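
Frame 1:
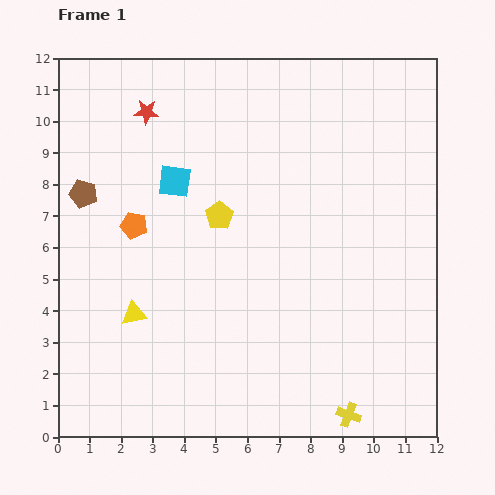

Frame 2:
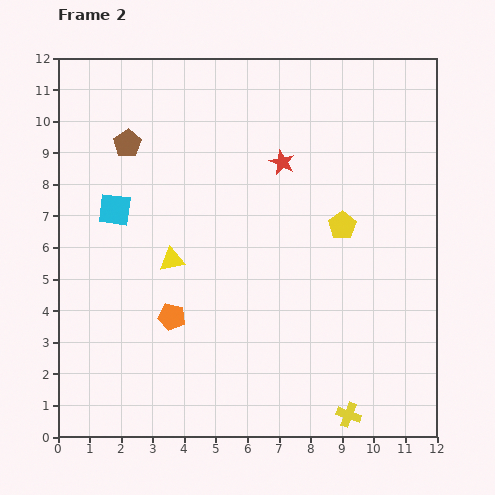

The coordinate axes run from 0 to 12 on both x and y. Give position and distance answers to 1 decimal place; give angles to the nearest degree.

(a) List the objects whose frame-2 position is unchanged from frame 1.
the yellow cross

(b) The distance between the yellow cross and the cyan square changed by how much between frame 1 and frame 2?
+0.6

Distance in frame 1: 9.2. Distance in frame 2: 9.8.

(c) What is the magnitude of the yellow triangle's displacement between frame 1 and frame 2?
2.1

The yellow triangle moved from (2.4, 3.9) to (3.6, 5.6), a distance of √(1.2² + 1.7²) ≈ 2.1.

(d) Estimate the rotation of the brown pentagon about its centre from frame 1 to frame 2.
25° clockwise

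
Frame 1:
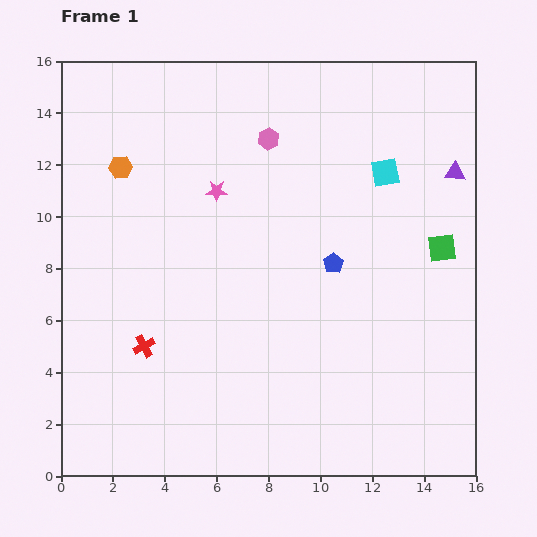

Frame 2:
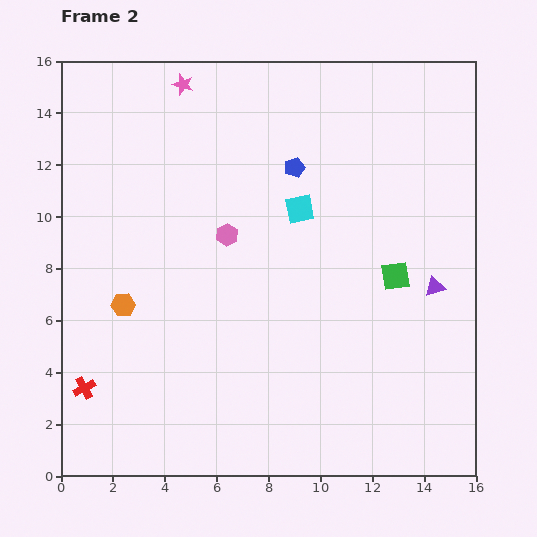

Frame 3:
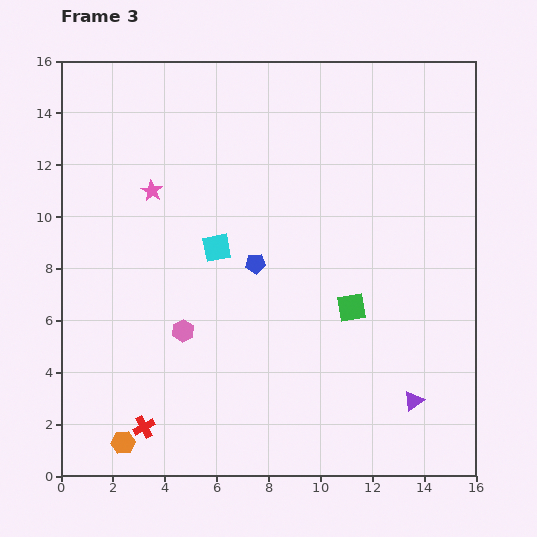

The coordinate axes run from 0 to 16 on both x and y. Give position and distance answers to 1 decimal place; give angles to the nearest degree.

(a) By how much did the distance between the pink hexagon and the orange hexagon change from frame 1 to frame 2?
-1.0

Distance in frame 1: 5.8. Distance in frame 2: 4.8.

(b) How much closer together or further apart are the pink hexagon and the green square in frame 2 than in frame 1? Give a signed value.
-1.2

Distance in frame 1: 7.9. Distance in frame 2: 6.7.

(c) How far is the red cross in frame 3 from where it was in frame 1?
3.1

The red cross moved from (3.2, 5.0) to (3.2, 1.9), a distance of √(0.0² + 3.1²) ≈ 3.1.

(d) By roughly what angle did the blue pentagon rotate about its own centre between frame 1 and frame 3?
30° clockwise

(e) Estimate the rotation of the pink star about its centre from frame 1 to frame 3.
30° clockwise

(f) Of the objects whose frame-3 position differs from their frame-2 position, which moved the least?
the green square

(moved 2.1)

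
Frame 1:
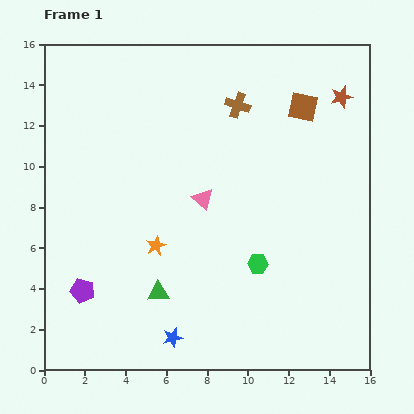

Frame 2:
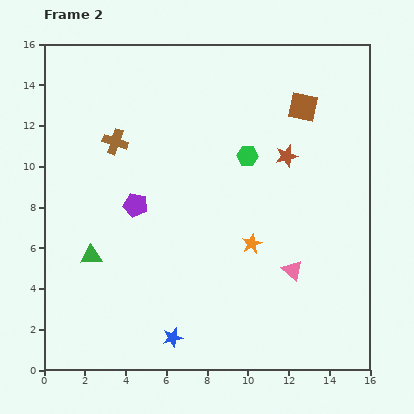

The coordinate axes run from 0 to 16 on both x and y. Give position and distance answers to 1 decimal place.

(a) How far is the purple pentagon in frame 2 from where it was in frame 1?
4.9

The purple pentagon moved from (1.9, 3.9) to (4.5, 8.1), a distance of √(2.6² + 4.2²) ≈ 4.9.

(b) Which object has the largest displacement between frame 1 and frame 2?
the brown cross

(moved 6.3; next 5.6)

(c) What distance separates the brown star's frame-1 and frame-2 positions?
4.0

The brown star moved from (14.6, 13.4) to (11.9, 10.5), a distance of √(2.7² + 2.9²) ≈ 4.0.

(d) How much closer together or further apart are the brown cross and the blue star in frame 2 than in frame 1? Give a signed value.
-1.8

Distance in frame 1: 11.8. Distance in frame 2: 10.0.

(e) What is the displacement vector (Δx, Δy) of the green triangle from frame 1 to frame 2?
(-3.3, 1.8)

The green triangle was at (5.6, 3.8) in frame 1 and (2.3, 5.6) in frame 2.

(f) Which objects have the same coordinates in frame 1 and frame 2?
the brown square, the blue star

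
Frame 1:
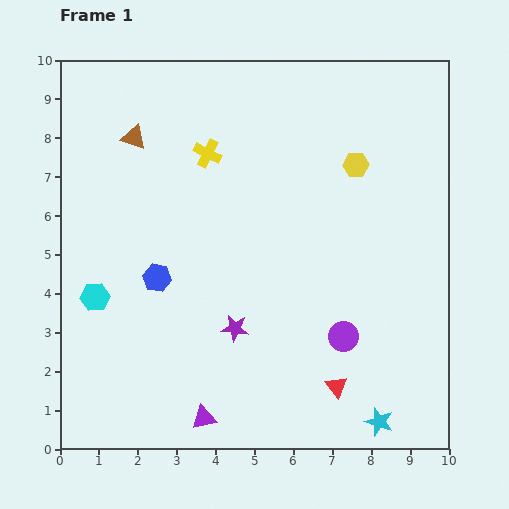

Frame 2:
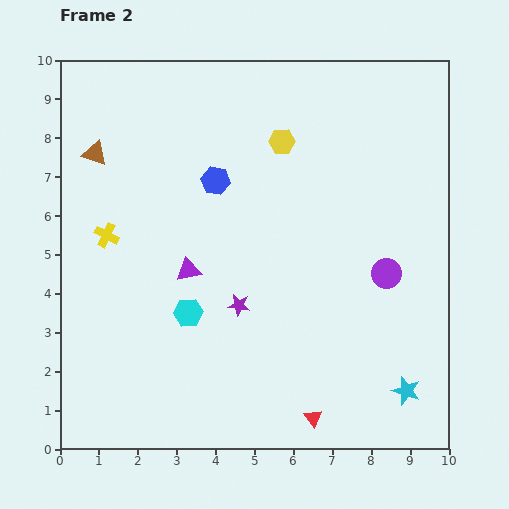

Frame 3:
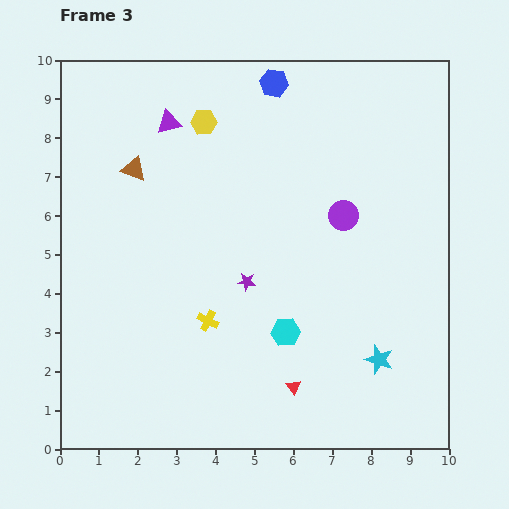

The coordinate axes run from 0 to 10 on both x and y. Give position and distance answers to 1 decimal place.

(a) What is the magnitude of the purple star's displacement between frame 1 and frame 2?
0.6

The purple star moved from (4.5, 3.1) to (4.6, 3.7), a distance of √(0.1² + 0.6²) ≈ 0.6.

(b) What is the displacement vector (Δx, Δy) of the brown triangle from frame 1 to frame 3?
(0.0, -0.8)

The brown triangle was at (1.9, 8.0) in frame 1 and (1.9, 7.2) in frame 3.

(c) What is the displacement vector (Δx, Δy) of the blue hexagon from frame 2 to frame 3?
(1.5, 2.5)

The blue hexagon was at (4.0, 6.9) in frame 2 and (5.5, 9.4) in frame 3.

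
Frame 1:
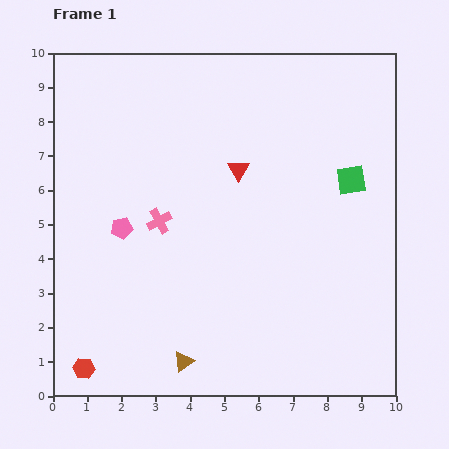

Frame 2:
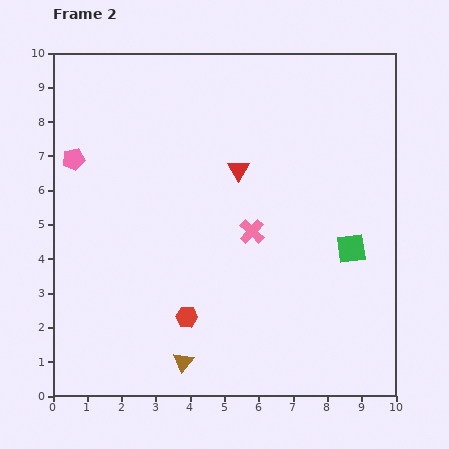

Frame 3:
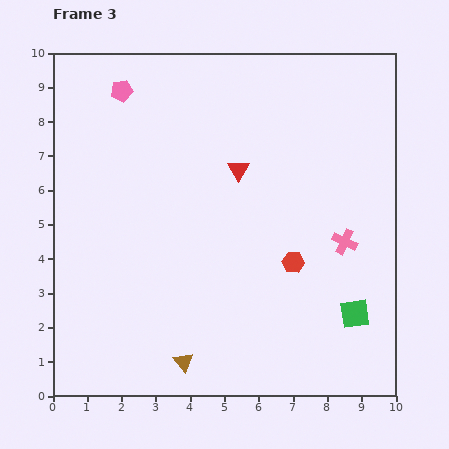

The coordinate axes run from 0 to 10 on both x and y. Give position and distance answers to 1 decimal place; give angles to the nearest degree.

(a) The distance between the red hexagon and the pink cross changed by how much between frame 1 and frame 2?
-1.7

Distance in frame 1: 4.8. Distance in frame 2: 3.1.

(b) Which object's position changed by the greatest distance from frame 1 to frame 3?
the red hexagon

(moved 6.8; next 5.4)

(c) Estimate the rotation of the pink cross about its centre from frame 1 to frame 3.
37° counter-clockwise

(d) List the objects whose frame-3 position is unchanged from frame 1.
the red triangle, the brown triangle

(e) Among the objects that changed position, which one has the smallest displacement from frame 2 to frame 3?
the green square

(moved 1.9)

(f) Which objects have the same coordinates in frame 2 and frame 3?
the red triangle, the brown triangle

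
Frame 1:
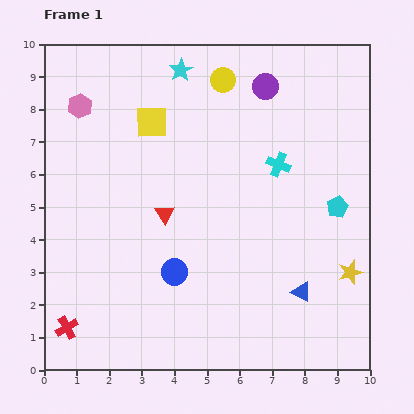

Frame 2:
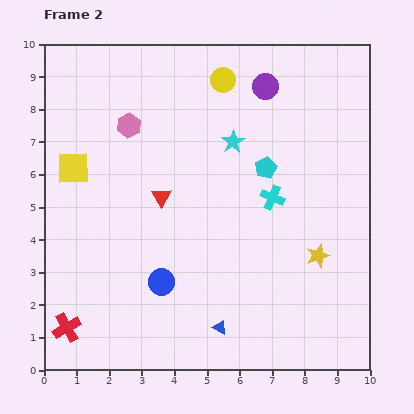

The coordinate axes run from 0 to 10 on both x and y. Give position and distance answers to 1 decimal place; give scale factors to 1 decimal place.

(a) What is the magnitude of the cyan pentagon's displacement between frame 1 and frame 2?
2.5

The cyan pentagon moved from (9.0, 5.0) to (6.8, 6.2), a distance of √(2.2² + 1.2²) ≈ 2.5.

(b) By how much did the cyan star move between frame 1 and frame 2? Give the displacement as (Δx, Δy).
(1.6, -2.2)

The cyan star was at (4.2, 9.2) in frame 1 and (5.8, 7.0) in frame 2.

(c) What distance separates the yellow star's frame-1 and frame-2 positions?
1.1

The yellow star moved from (9.4, 3.0) to (8.4, 3.5), a distance of √(1.0² + 0.5²) ≈ 1.1.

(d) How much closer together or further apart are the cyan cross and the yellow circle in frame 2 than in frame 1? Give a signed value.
+0.8

Distance in frame 1: 3.1. Distance in frame 2: 3.9.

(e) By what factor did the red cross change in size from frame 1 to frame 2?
1.3×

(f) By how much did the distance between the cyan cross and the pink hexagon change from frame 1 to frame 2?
-1.5

Distance in frame 1: 6.4. Distance in frame 2: 4.9.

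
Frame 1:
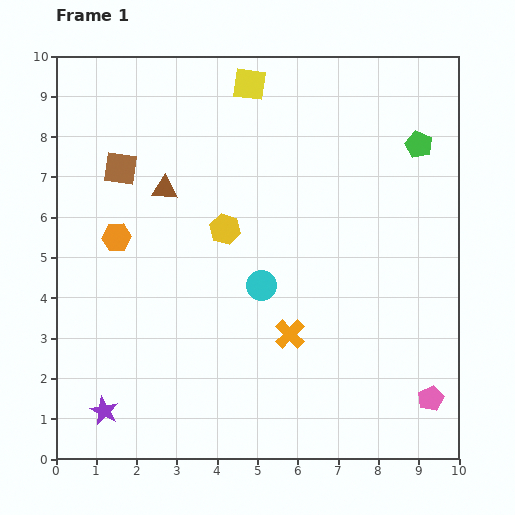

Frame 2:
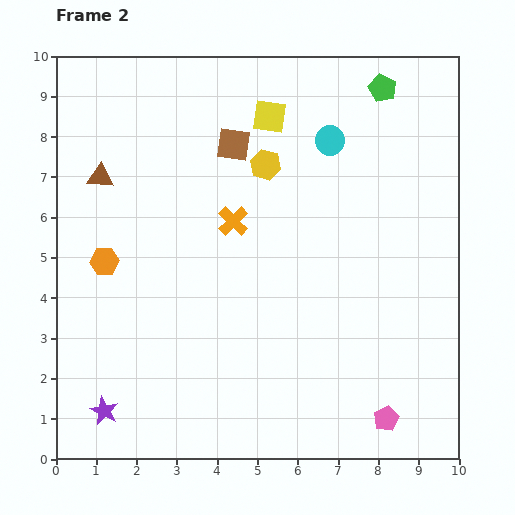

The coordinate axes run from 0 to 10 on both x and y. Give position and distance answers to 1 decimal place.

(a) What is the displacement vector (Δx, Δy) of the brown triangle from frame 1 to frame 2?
(-1.6, 0.3)

The brown triangle was at (2.7, 6.7) in frame 1 and (1.1, 7.0) in frame 2.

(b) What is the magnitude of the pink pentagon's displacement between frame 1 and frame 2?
1.2

The pink pentagon moved from (9.3, 1.5) to (8.2, 1.0), a distance of √(1.1² + 0.5²) ≈ 1.2.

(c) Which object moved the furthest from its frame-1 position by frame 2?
the cyan circle

(moved 4.0; next 3.1)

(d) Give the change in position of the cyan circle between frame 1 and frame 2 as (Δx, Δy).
(1.7, 3.6)

The cyan circle was at (5.1, 4.3) in frame 1 and (6.8, 7.9) in frame 2.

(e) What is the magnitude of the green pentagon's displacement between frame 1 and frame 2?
1.7

The green pentagon moved from (9.0, 7.8) to (8.1, 9.2), a distance of √(0.9² + 1.4²) ≈ 1.7.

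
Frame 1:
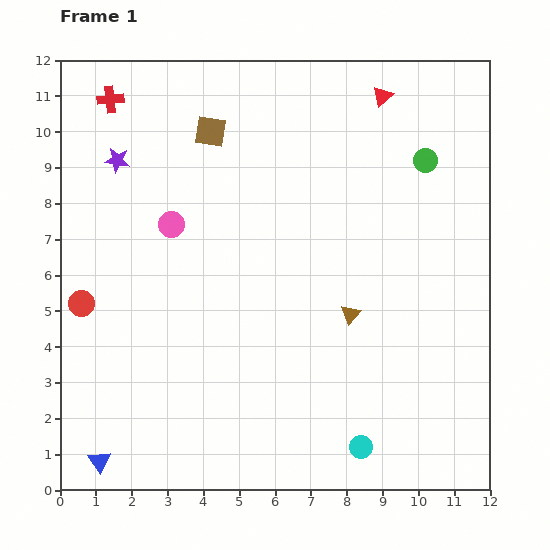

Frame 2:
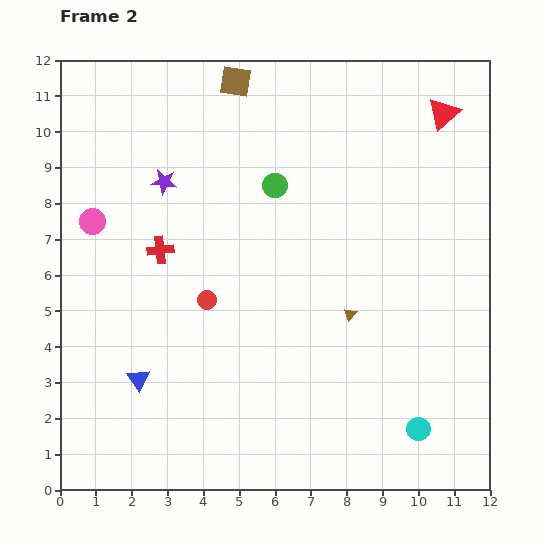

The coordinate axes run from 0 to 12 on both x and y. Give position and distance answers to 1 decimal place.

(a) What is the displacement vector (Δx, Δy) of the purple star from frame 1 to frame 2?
(1.3, -0.6)

The purple star was at (1.6, 9.2) in frame 1 and (2.9, 8.6) in frame 2.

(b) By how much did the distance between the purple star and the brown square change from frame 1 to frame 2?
+0.7

Distance in frame 1: 2.7. Distance in frame 2: 3.4.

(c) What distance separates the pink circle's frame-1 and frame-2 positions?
2.2

The pink circle moved from (3.1, 7.4) to (0.9, 7.5), a distance of √(2.2² + 0.1²) ≈ 2.2.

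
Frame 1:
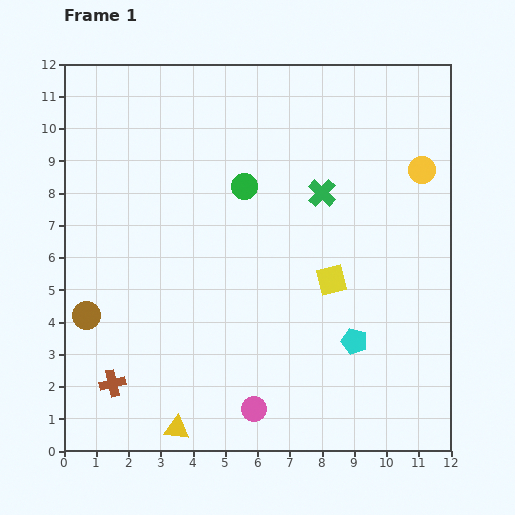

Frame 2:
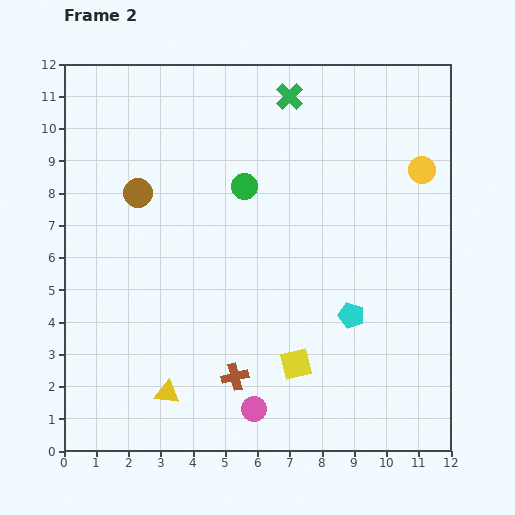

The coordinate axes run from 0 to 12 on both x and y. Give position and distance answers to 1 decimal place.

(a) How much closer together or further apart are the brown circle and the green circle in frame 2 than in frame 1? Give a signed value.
-3.0

Distance in frame 1: 6.3. Distance in frame 2: 3.3.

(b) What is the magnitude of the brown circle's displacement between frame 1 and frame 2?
4.1

The brown circle moved from (0.7, 4.2) to (2.3, 8.0), a distance of √(1.6² + 3.8²) ≈ 4.1.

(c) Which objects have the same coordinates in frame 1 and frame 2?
the green circle, the yellow circle, the pink circle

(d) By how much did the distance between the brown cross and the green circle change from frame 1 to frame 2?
-1.4

Distance in frame 1: 7.3. Distance in frame 2: 5.9.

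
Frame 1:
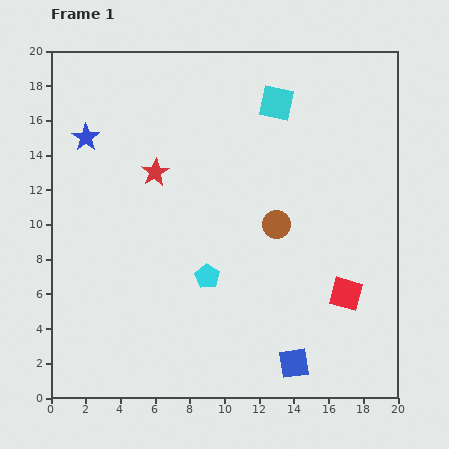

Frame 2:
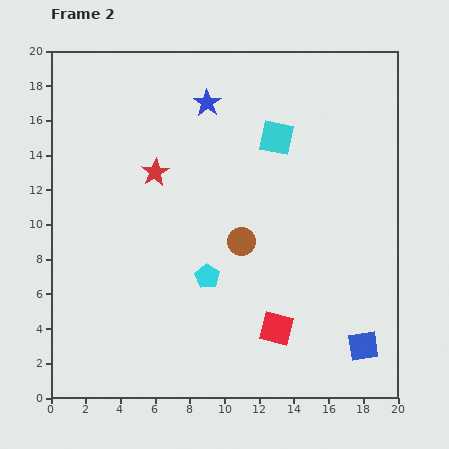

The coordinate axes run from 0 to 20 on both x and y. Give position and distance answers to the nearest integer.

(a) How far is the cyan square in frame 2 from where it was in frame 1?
2

The cyan square moved from (13, 17) to (13, 15), a distance of √(0² + 2²) ≈ 2.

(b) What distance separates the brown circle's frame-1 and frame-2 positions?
2

The brown circle moved from (13, 10) to (11, 9), a distance of √(2² + 1²) ≈ 2.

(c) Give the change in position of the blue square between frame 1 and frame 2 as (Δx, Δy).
(4, 1)

The blue square was at (14, 2) in frame 1 and (18, 3) in frame 2.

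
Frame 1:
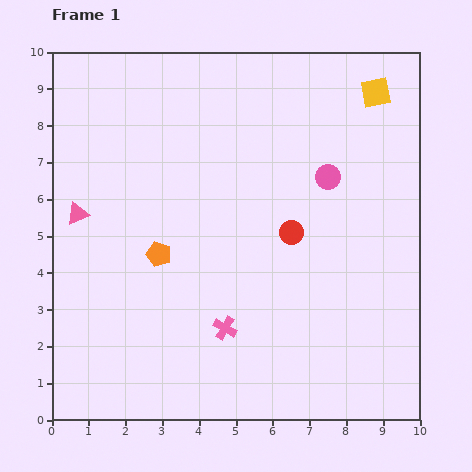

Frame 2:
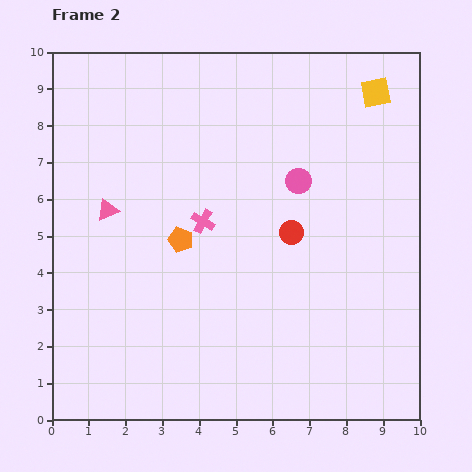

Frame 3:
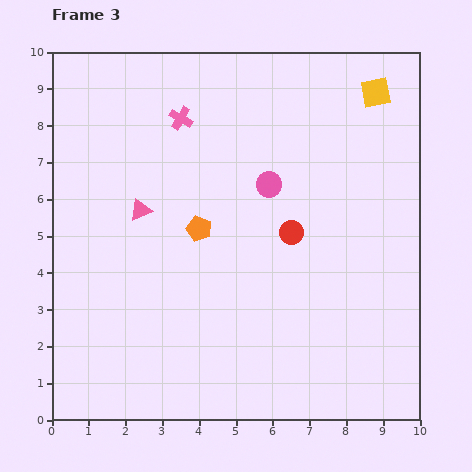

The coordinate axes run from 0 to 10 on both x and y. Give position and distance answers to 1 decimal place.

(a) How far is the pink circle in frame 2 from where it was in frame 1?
0.8

The pink circle moved from (7.5, 6.6) to (6.7, 6.5), a distance of √(0.8² + 0.1²) ≈ 0.8.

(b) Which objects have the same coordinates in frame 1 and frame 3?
the red circle, the yellow square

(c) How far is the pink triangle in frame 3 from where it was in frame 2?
0.9

The pink triangle moved from (1.5, 5.7) to (2.4, 5.7), a distance of √(0.9² + 0.0²) ≈ 0.9.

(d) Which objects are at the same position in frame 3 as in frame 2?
the red circle, the yellow square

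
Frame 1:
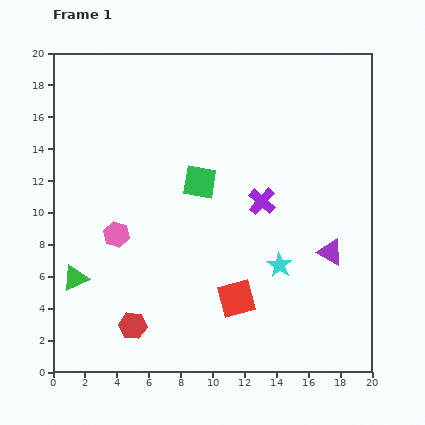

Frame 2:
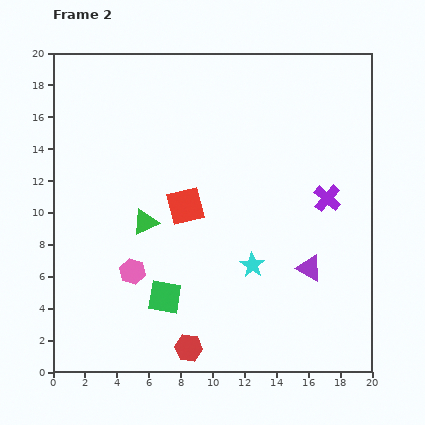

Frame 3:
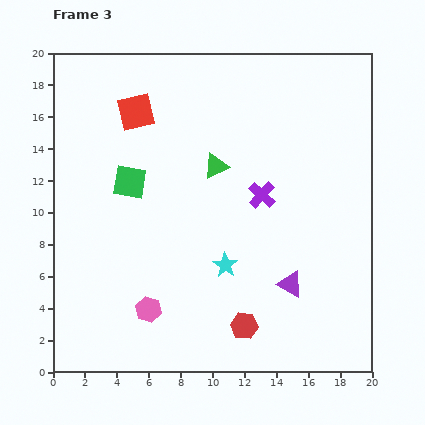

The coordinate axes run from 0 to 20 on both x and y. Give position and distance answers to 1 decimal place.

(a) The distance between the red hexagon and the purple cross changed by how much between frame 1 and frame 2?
+1.6

Distance in frame 1: 11.2. Distance in frame 2: 12.8.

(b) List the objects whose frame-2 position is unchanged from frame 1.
none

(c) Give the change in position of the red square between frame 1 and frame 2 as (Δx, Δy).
(-3.2, 5.8)

The red square was at (11.5, 4.6) in frame 1 and (8.3, 10.4) in frame 2.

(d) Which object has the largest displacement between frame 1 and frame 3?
the red square

(moved 13.3; next 11.2)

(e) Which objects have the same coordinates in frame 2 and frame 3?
none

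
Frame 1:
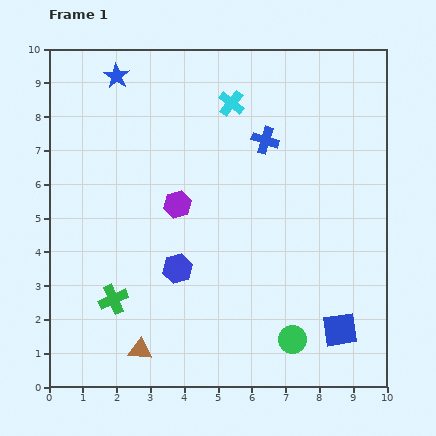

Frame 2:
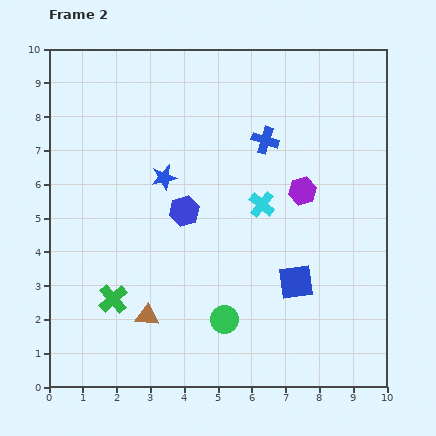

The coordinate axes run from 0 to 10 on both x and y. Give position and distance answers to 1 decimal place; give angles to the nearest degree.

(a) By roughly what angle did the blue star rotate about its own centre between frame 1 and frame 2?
27° clockwise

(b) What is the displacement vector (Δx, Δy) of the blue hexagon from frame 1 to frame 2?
(0.2, 1.7)

The blue hexagon was at (3.8, 3.5) in frame 1 and (4.0, 5.2) in frame 2.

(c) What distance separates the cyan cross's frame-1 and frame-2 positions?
3.1

The cyan cross moved from (5.4, 8.4) to (6.3, 5.4), a distance of √(0.9² + 3.0²) ≈ 3.1.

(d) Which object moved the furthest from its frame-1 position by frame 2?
the purple hexagon

(moved 3.7; next 3.3)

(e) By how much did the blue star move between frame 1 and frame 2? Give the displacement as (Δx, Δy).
(1.4, -3.0)

The blue star was at (2.0, 9.2) in frame 1 and (3.4, 6.2) in frame 2.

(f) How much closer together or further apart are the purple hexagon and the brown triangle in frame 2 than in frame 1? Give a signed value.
+1.5

Distance in frame 1: 4.4. Distance in frame 2: 5.9.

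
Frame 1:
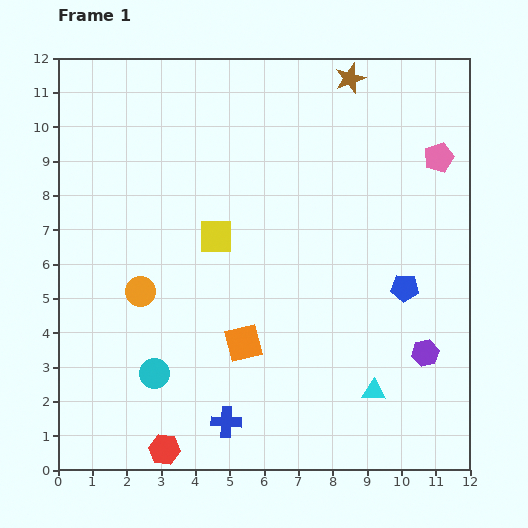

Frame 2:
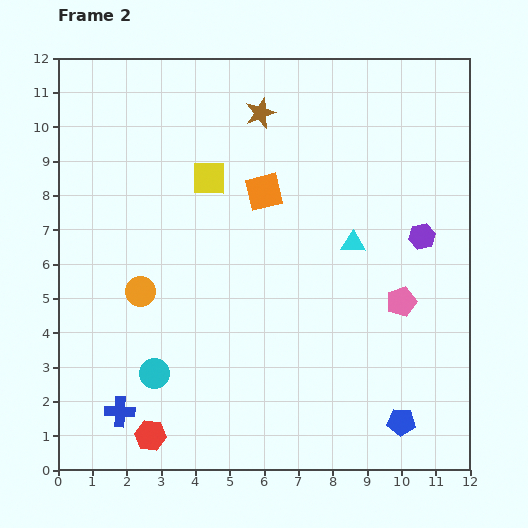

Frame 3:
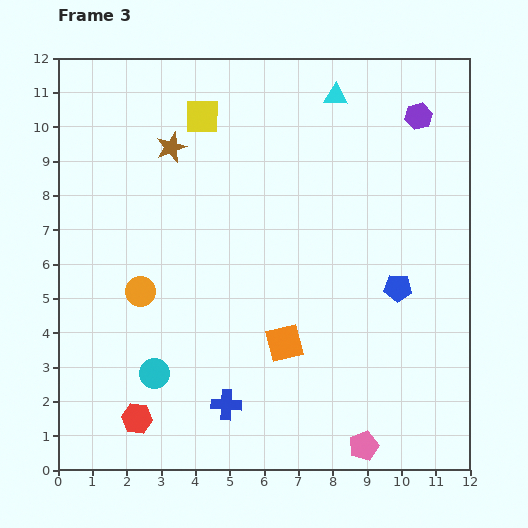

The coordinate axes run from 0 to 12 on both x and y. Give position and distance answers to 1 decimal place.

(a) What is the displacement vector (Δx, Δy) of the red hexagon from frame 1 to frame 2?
(-0.4, 0.4)

The red hexagon was at (3.1, 0.6) in frame 1 and (2.7, 1.0) in frame 2.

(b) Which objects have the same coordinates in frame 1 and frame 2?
the cyan circle, the orange circle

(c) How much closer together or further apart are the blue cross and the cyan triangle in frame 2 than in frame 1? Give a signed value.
+4.0

Distance in frame 1: 4.4. Distance in frame 2: 8.4.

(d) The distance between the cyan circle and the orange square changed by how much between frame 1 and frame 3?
+1.1

Distance in frame 1: 2.8. Distance in frame 3: 3.9.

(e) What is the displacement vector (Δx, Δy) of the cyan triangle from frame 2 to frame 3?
(-0.5, 4.3)

The cyan triangle was at (8.6, 6.6) in frame 2 and (8.1, 10.9) in frame 3.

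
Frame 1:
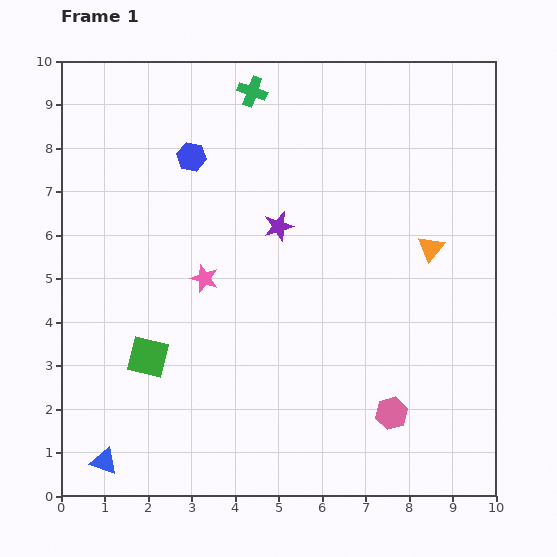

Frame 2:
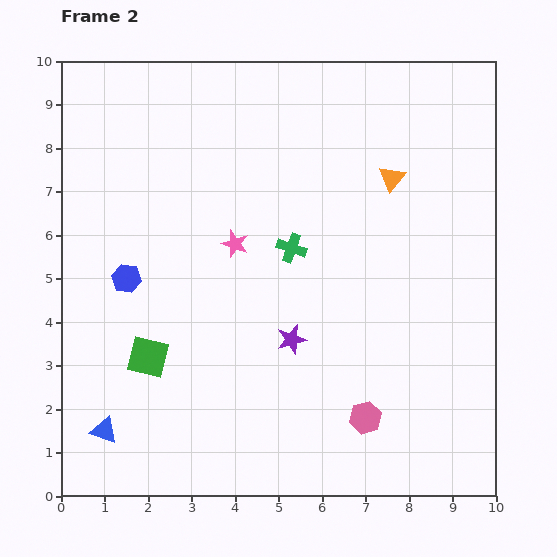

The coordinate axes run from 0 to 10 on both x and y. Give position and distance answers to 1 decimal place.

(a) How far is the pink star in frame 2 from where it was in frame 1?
1.1

The pink star moved from (3.3, 5.0) to (4.0, 5.8), a distance of √(0.7² + 0.8²) ≈ 1.1.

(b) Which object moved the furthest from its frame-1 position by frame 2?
the green cross

(moved 3.7; next 3.2)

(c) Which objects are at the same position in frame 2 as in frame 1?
the green square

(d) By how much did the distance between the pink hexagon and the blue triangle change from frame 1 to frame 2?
-0.7

Distance in frame 1: 6.7. Distance in frame 2: 6.0.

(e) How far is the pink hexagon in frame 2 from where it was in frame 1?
0.6

The pink hexagon moved from (7.6, 1.9) to (7.0, 1.8), a distance of √(0.6² + 0.1²) ≈ 0.6.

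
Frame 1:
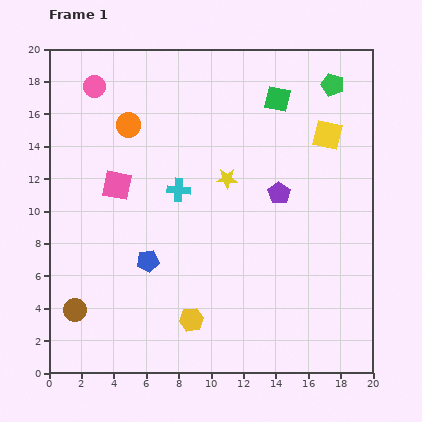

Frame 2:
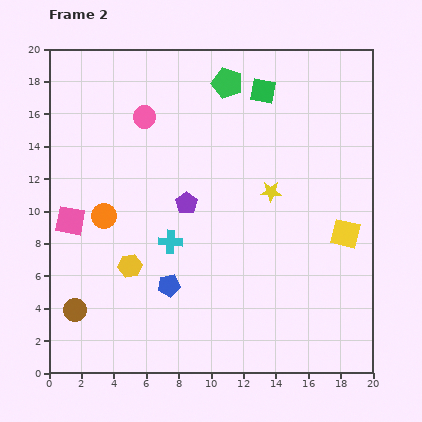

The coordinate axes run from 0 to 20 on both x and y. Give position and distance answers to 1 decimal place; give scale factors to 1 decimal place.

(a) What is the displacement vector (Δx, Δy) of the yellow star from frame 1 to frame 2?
(2.7, -0.8)

The yellow star was at (11.0, 12.0) in frame 1 and (13.7, 11.2) in frame 2.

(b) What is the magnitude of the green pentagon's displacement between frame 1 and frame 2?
6.5

The green pentagon moved from (17.5, 17.8) to (11.0, 17.9), a distance of √(6.5² + 0.1²) ≈ 6.5.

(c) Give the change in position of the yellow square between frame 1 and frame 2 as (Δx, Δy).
(1.1, -6.1)

The yellow square was at (17.2, 14.7) in frame 1 and (18.3, 8.6) in frame 2.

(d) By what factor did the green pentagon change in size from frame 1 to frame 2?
1.3×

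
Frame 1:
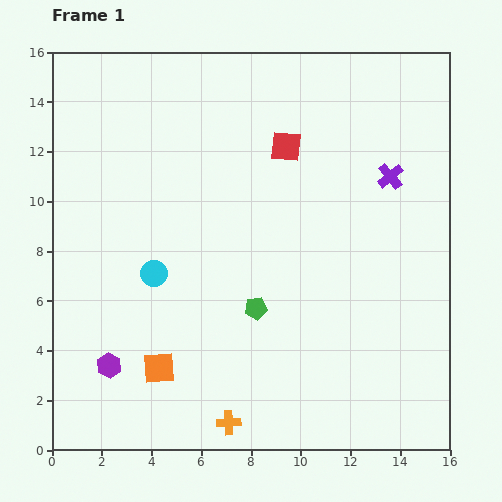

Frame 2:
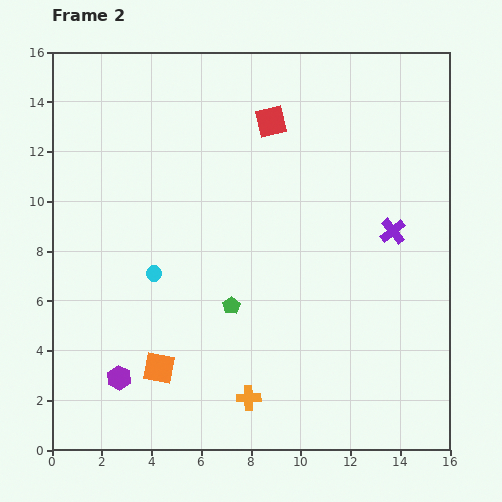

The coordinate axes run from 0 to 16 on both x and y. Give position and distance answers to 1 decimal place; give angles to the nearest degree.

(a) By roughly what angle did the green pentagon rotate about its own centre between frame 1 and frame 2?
24° counter-clockwise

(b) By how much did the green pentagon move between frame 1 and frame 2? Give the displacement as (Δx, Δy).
(-1.0, 0.1)

The green pentagon was at (8.2, 5.7) in frame 1 and (7.2, 5.8) in frame 2.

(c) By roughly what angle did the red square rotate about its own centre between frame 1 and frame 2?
19° counter-clockwise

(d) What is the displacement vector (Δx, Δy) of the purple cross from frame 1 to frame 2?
(0.1, -2.2)

The purple cross was at (13.6, 11.0) in frame 1 and (13.7, 8.8) in frame 2.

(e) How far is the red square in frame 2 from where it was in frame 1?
1.2

The red square moved from (9.4, 12.2) to (8.8, 13.2), a distance of √(0.6² + 1.0²) ≈ 1.2.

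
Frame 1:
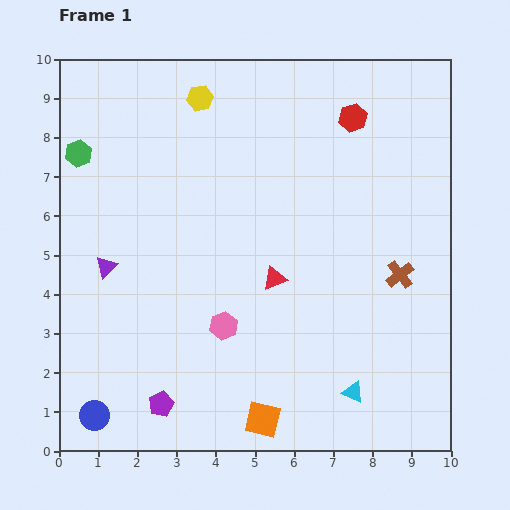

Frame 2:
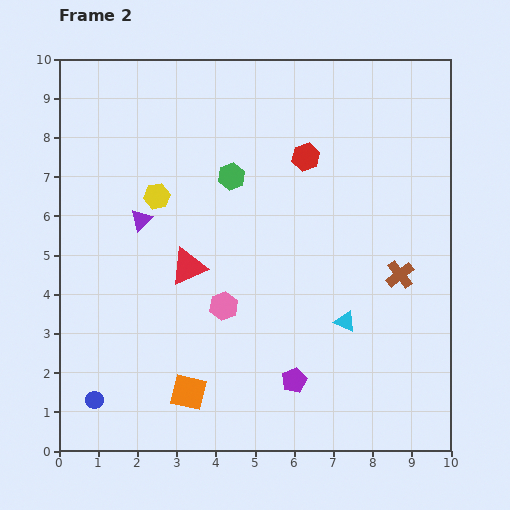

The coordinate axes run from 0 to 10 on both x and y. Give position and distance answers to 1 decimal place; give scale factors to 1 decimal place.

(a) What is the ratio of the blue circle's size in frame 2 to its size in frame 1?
0.6×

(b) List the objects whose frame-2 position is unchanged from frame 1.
the brown cross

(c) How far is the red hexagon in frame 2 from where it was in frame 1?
1.6

The red hexagon moved from (7.5, 8.5) to (6.3, 7.5), a distance of √(1.2² + 1.0²) ≈ 1.6.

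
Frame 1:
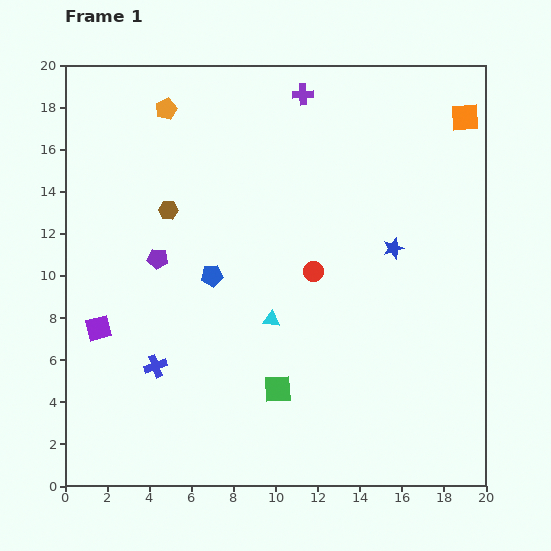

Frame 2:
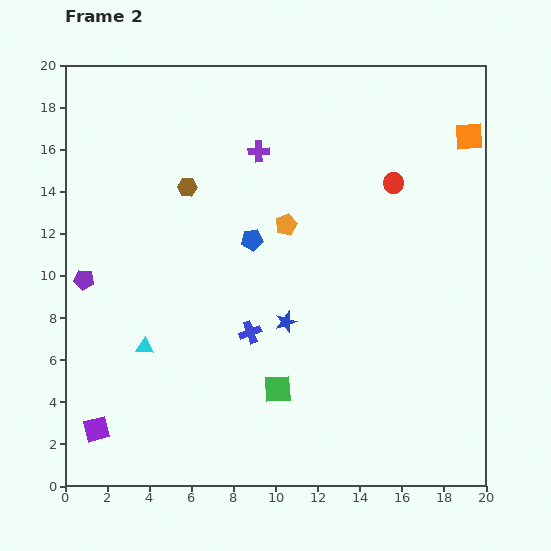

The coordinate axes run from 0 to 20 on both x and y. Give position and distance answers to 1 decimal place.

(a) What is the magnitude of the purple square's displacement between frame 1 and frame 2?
4.8

The purple square moved from (1.6, 7.5) to (1.5, 2.7), a distance of √(0.1² + 4.8²) ≈ 4.8.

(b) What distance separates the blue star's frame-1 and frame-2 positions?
6.2

The blue star moved from (15.6, 11.3) to (10.5, 7.8), a distance of √(5.1² + 3.5²) ≈ 6.2.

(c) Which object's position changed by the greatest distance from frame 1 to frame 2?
the orange pentagon

(moved 7.9; next 6.2)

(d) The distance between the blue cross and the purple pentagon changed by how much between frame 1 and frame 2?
+3.2

Distance in frame 1: 5.1. Distance in frame 2: 8.3.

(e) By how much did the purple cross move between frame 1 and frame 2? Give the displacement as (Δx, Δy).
(-2.1, -2.7)

The purple cross was at (11.3, 18.6) in frame 1 and (9.2, 15.9) in frame 2.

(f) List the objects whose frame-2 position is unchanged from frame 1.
the green square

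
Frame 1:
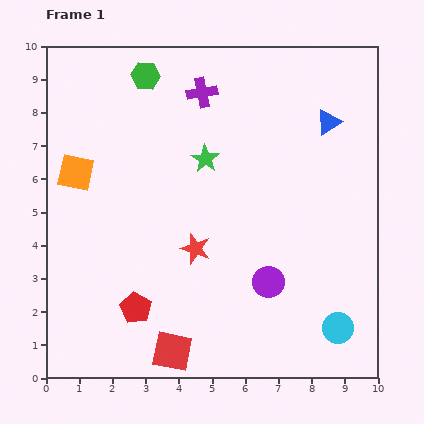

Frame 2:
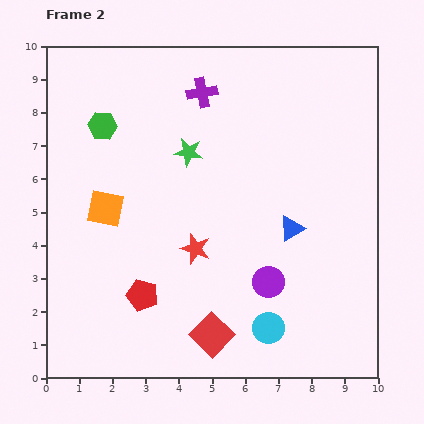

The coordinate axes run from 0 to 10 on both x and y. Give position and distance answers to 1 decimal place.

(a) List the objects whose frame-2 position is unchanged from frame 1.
the purple cross, the red star, the purple circle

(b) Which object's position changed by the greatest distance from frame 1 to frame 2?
the blue triangle

(moved 3.4; next 2.1)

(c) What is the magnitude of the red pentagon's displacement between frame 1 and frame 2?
0.4

The red pentagon moved from (2.7, 2.1) to (2.9, 2.5), a distance of √(0.2² + 0.4²) ≈ 0.4.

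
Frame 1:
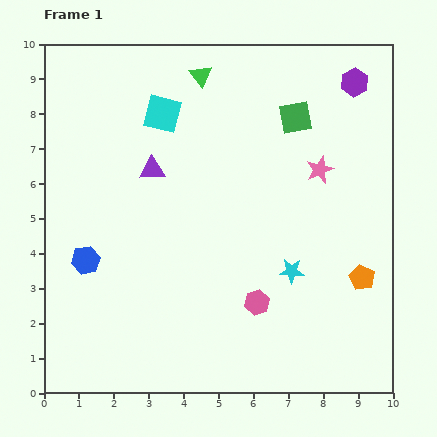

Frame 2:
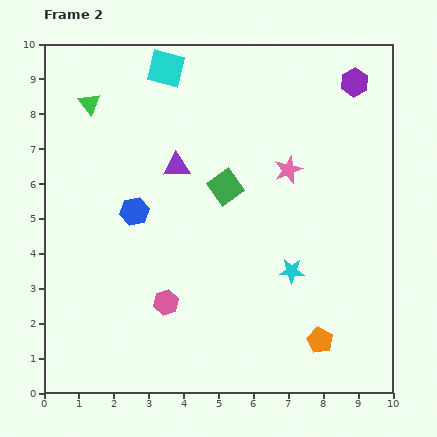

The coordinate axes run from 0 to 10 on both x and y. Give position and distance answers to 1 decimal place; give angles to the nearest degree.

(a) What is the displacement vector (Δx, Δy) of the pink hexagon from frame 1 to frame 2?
(-2.6, 0.0)

The pink hexagon was at (6.1, 2.6) in frame 1 and (3.5, 2.6) in frame 2.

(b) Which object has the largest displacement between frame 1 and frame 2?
the green triangle

(moved 3.3; next 2.8)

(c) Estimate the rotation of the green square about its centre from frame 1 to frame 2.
26° counter-clockwise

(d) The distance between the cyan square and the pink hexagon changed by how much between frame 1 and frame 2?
+0.7

Distance in frame 1: 6.0. Distance in frame 2: 6.7.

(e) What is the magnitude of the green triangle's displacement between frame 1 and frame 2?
3.3

The green triangle moved from (4.5, 9.1) to (1.3, 8.3), a distance of √(3.2² + 0.8²) ≈ 3.3.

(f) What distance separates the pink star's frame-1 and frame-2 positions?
0.9

The pink star moved from (7.9, 6.4) to (7.0, 6.4), a distance of √(0.9² + 0.0²) ≈ 0.9.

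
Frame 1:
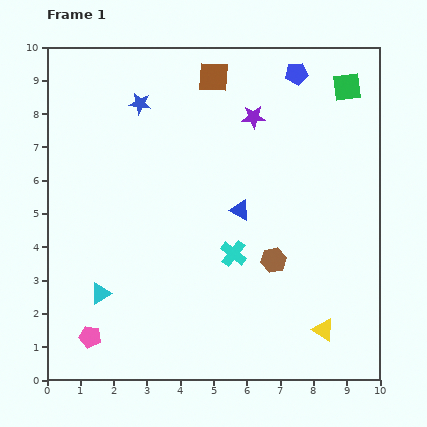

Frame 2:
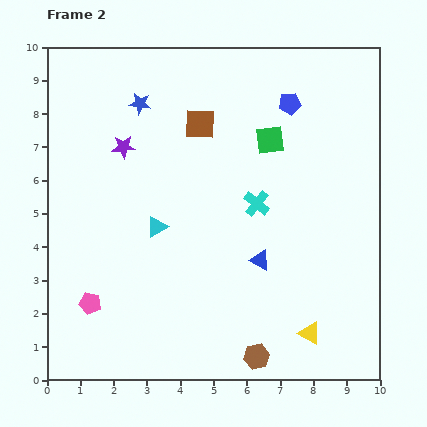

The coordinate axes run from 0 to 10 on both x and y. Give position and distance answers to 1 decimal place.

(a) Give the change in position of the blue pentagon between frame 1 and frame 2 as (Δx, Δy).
(-0.2, -0.9)

The blue pentagon was at (7.5, 9.2) in frame 1 and (7.3, 8.3) in frame 2.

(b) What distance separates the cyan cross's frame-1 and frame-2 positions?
1.7

The cyan cross moved from (5.6, 3.8) to (6.3, 5.3), a distance of √(0.7² + 1.5²) ≈ 1.7.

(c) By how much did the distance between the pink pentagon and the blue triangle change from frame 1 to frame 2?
-0.6

Distance in frame 1: 5.9. Distance in frame 2: 5.3.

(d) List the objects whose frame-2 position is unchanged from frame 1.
the blue star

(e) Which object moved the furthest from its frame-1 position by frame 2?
the purple star

(moved 4.0; next 2.9)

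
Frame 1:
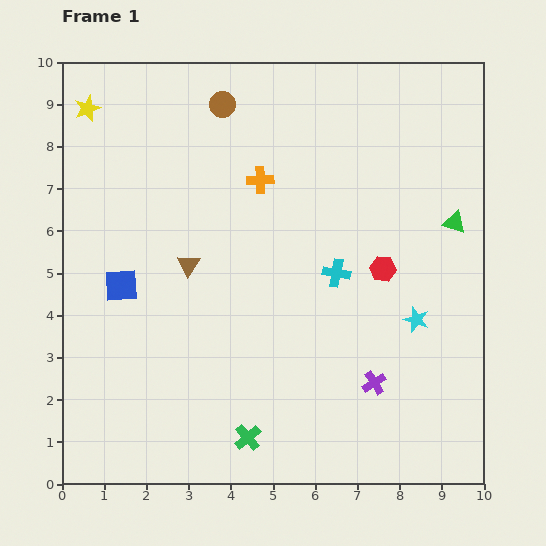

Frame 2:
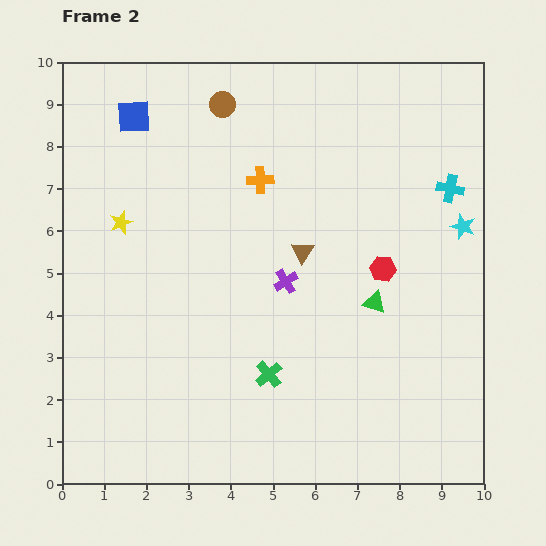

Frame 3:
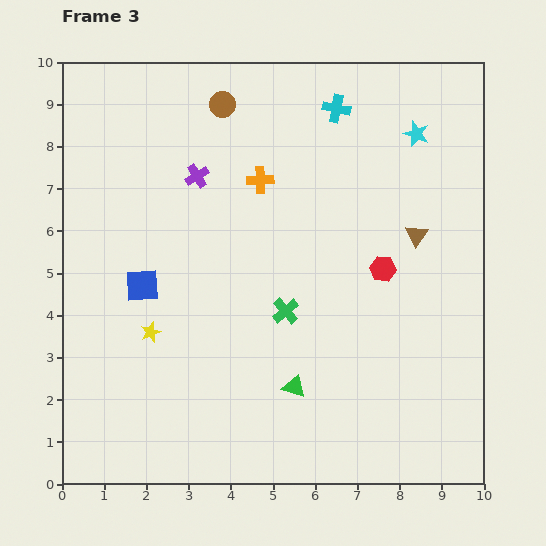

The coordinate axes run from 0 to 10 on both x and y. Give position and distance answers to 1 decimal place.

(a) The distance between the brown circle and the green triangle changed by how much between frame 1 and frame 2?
-0.3

Distance in frame 1: 6.2. Distance in frame 2: 5.9.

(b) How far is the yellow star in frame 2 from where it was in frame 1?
2.8

The yellow star moved from (0.6, 8.9) to (1.4, 6.2), a distance of √(0.8² + 2.7²) ≈ 2.8.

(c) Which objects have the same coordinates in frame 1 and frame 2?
the brown circle, the orange cross, the red hexagon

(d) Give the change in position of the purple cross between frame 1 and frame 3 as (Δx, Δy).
(-4.2, 4.9)

The purple cross was at (7.4, 2.4) in frame 1 and (3.2, 7.3) in frame 3.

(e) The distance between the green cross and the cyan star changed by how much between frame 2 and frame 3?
-0.6

Distance in frame 2: 5.8. Distance in frame 3: 5.2.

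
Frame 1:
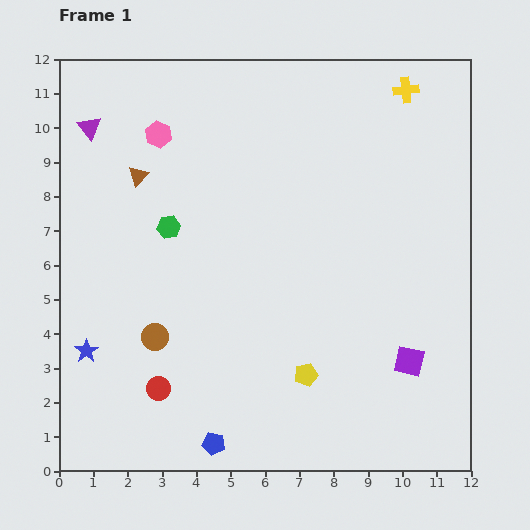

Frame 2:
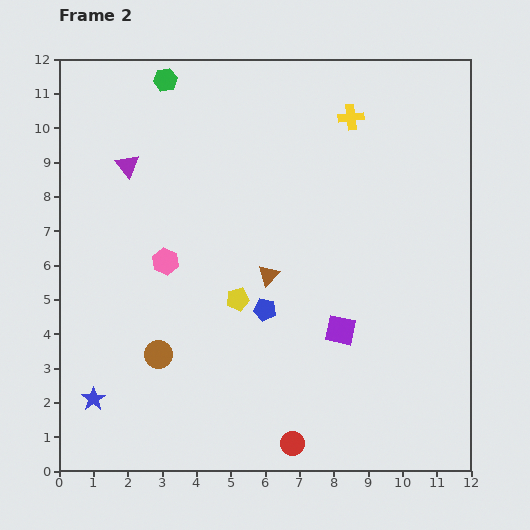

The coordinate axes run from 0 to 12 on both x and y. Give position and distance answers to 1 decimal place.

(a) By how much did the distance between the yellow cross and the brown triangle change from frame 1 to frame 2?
-3.0

Distance in frame 1: 8.2. Distance in frame 2: 5.2.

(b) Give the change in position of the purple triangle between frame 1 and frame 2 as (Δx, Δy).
(1.1, -1.1)

The purple triangle was at (0.9, 10.0) in frame 1 and (2.0, 8.9) in frame 2.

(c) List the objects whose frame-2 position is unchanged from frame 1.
none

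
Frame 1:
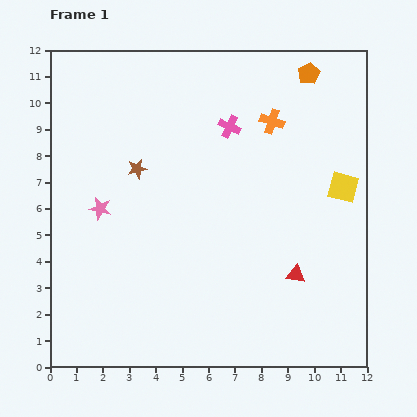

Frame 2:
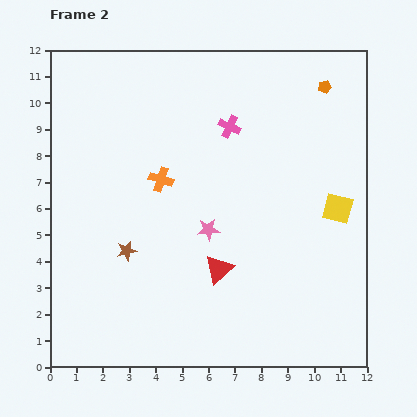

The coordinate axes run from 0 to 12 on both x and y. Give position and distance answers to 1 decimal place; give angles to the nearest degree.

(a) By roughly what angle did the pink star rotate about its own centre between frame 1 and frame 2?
20° counter-clockwise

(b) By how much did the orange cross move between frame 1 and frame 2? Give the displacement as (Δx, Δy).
(-4.2, -2.2)

The orange cross was at (8.4, 9.3) in frame 1 and (4.2, 7.1) in frame 2.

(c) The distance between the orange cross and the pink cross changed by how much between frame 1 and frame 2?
+1.7

Distance in frame 1: 1.6. Distance in frame 2: 3.3.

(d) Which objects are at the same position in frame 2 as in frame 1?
the pink cross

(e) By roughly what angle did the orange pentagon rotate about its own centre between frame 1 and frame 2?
18° clockwise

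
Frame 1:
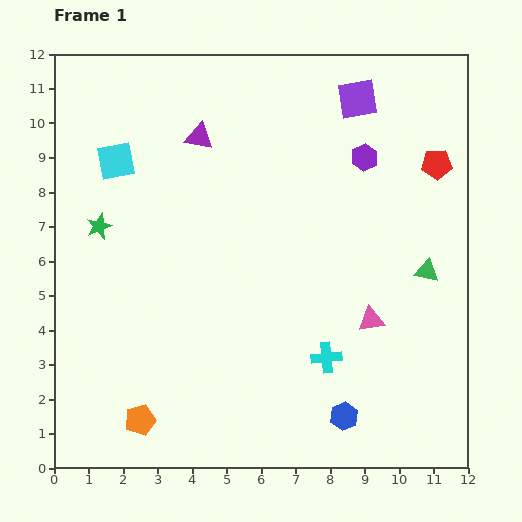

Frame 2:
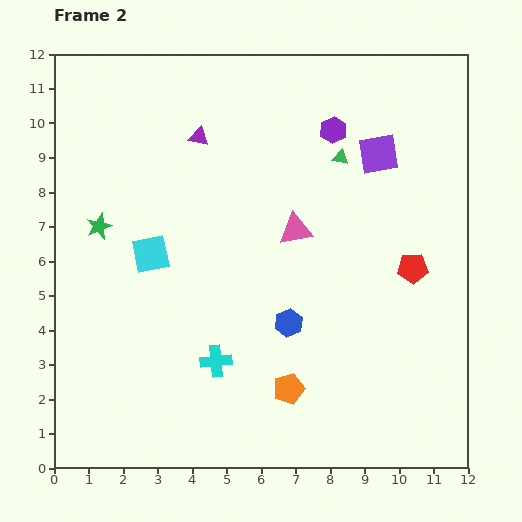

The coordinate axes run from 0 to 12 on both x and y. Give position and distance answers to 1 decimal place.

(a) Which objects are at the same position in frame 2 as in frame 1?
the purple triangle, the green star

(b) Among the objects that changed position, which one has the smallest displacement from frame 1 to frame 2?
the purple hexagon

(moved 1.2)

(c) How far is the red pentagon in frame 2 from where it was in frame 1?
3.1

The red pentagon moved from (11.1, 8.8) to (10.4, 5.8), a distance of √(0.7² + 3.0²) ≈ 3.1.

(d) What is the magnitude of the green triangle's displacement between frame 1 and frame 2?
4.1

The green triangle moved from (10.8, 5.7) to (8.3, 9.0), a distance of √(2.5² + 3.3²) ≈ 4.1.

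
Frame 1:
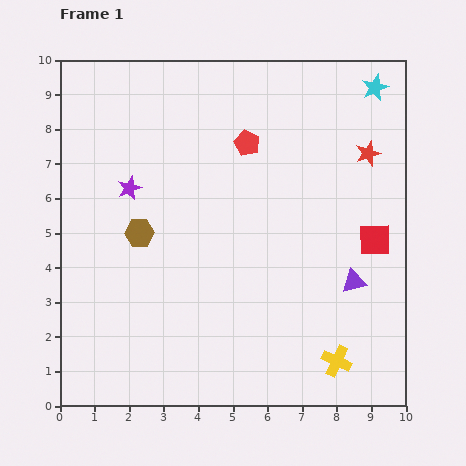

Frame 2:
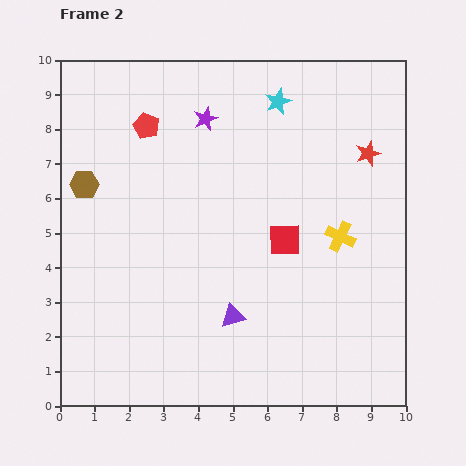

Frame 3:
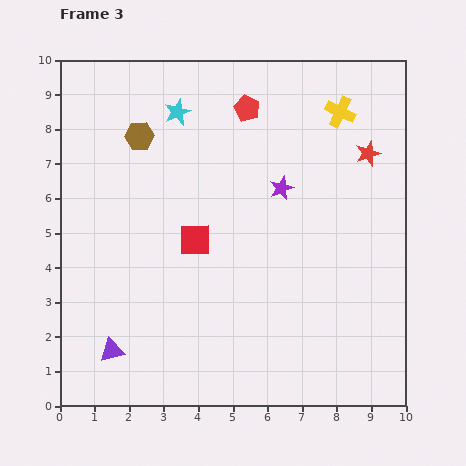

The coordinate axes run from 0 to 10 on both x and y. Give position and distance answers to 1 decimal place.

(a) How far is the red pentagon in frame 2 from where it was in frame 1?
2.9

The red pentagon moved from (5.4, 7.6) to (2.5, 8.1), a distance of √(2.9² + 0.5²) ≈ 2.9.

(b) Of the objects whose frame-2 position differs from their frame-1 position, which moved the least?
the brown hexagon

(moved 2.1)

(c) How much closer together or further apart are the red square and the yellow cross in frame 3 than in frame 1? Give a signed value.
+1.9

Distance in frame 1: 3.7. Distance in frame 3: 5.6.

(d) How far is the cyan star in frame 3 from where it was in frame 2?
2.9

The cyan star moved from (6.3, 8.8) to (3.4, 8.5), a distance of √(2.9² + 0.3²) ≈ 2.9.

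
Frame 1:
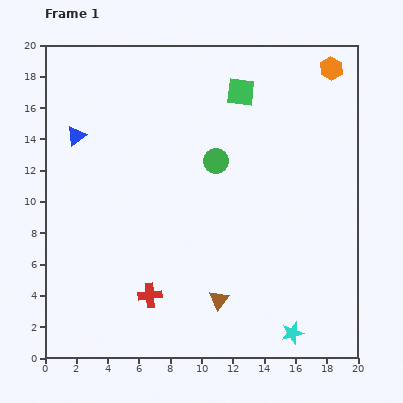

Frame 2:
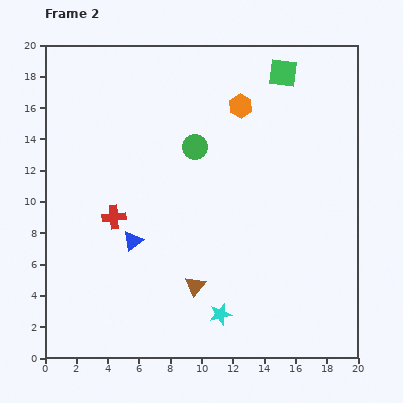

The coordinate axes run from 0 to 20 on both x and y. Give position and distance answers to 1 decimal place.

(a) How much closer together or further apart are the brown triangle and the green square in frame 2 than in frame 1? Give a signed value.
+1.3

Distance in frame 1: 13.4. Distance in frame 2: 14.7.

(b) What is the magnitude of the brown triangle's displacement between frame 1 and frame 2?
1.7

The brown triangle moved from (11.1, 3.7) to (9.6, 4.6), a distance of √(1.5² + 0.9²) ≈ 1.7.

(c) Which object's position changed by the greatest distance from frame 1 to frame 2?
the blue triangle

(moved 7.6; next 6.3)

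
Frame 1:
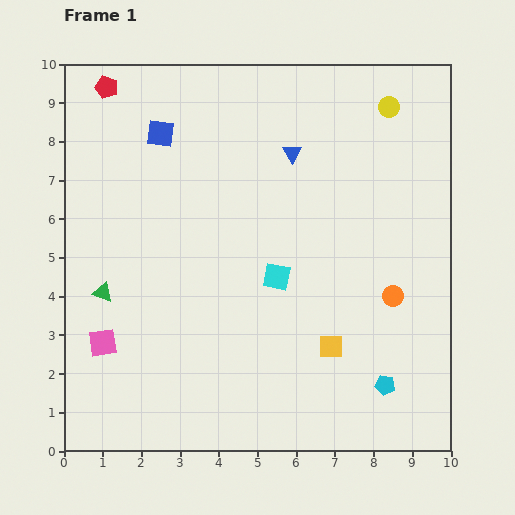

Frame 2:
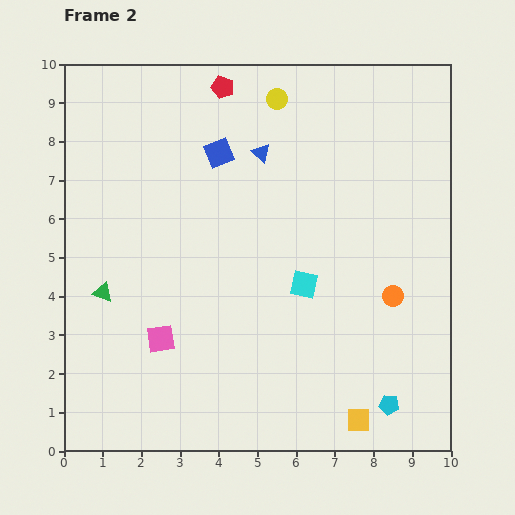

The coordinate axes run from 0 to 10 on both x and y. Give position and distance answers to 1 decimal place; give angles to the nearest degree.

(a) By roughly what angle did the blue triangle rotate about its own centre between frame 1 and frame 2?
18° counter-clockwise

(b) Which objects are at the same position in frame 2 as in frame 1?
the orange circle, the green triangle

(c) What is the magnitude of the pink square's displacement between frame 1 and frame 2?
1.5

The pink square moved from (1.0, 2.8) to (2.5, 2.9), a distance of √(1.5² + 0.1²) ≈ 1.5.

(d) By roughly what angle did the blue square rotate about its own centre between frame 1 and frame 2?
30° counter-clockwise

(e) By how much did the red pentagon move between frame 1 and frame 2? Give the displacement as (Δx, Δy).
(3.0, 0.0)

The red pentagon was at (1.1, 9.4) in frame 1 and (4.1, 9.4) in frame 2.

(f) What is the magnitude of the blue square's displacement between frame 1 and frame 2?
1.6

The blue square moved from (2.5, 8.2) to (4.0, 7.7), a distance of √(1.5² + 0.5²) ≈ 1.6.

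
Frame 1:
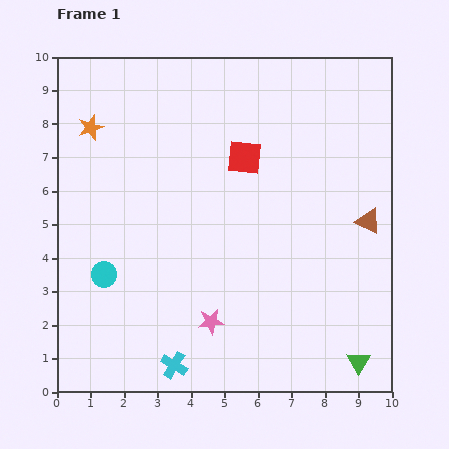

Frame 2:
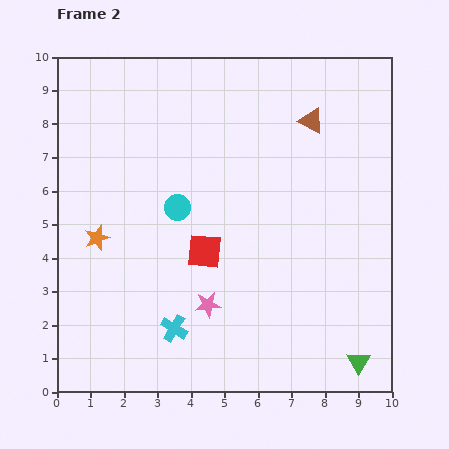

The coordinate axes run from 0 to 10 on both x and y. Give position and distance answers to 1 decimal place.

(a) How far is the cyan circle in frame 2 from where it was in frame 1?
3.0

The cyan circle moved from (1.4, 3.5) to (3.6, 5.5), a distance of √(2.2² + 2.0²) ≈ 3.0.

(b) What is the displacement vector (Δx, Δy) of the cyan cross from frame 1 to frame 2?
(0.0, 1.1)

The cyan cross was at (3.5, 0.8) in frame 1 and (3.5, 1.9) in frame 2.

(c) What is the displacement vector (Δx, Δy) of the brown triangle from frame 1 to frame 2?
(-1.7, 3.0)

The brown triangle was at (9.3, 5.1) in frame 1 and (7.6, 8.1) in frame 2.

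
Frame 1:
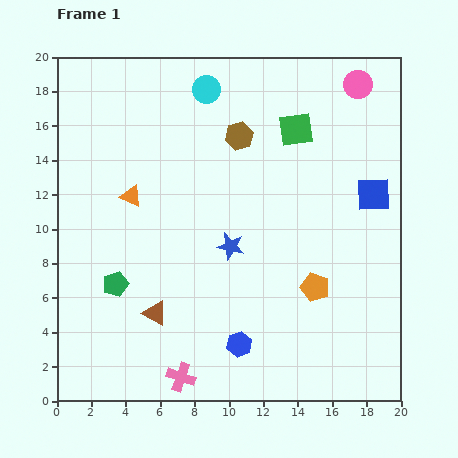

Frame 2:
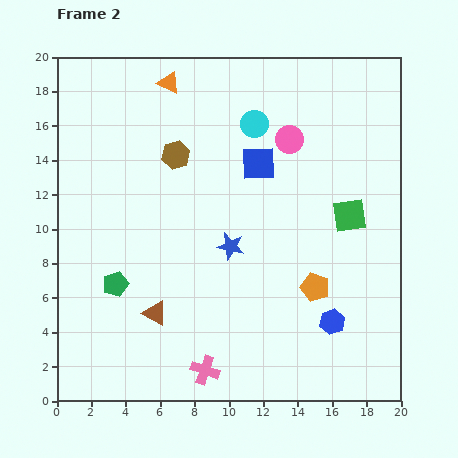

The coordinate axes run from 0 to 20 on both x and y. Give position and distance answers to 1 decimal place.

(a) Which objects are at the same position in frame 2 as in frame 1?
the orange pentagon, the blue star, the green pentagon, the brown triangle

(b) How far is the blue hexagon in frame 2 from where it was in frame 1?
5.6

The blue hexagon moved from (10.6, 3.3) to (16.0, 4.6), a distance of √(5.4² + 1.3²) ≈ 5.6.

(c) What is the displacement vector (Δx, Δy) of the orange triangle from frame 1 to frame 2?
(2.2, 6.6)

The orange triangle was at (4.3, 11.9) in frame 1 and (6.5, 18.5) in frame 2.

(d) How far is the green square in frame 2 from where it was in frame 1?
5.9

The green square moved from (13.9, 15.8) to (17.0, 10.8), a distance of √(3.1² + 5.0²) ≈ 5.9.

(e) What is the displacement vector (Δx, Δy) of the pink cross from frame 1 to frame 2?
(1.4, 0.4)

The pink cross was at (7.2, 1.4) in frame 1 and (8.6, 1.8) in frame 2.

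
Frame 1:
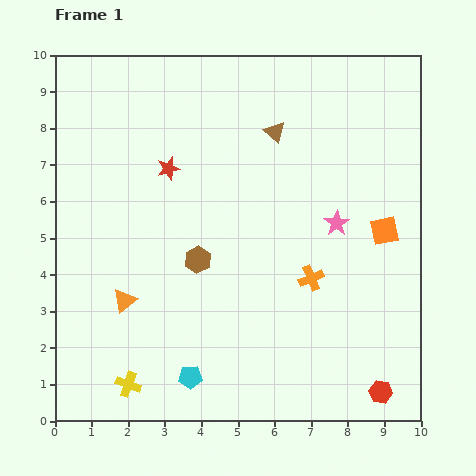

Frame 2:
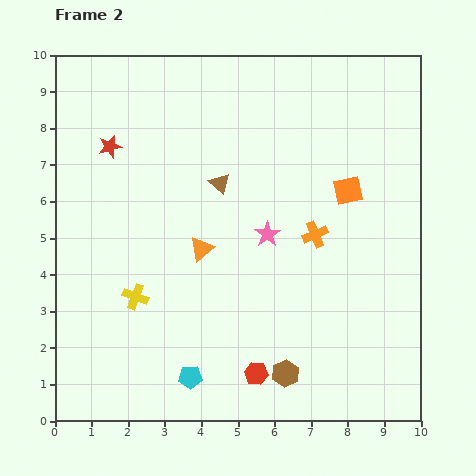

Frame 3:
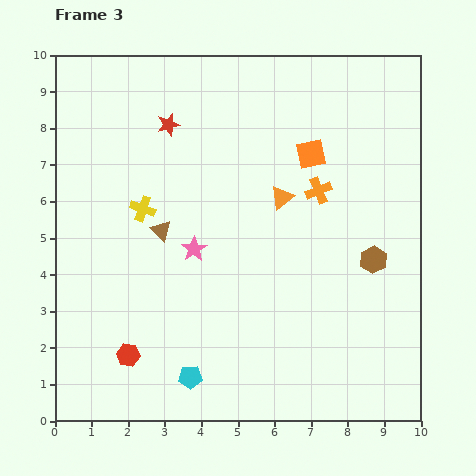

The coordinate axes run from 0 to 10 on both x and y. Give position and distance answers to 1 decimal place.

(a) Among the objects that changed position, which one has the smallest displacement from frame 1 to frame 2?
the orange cross

(moved 1.2)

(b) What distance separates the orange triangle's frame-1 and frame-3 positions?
5.1

The orange triangle moved from (1.9, 3.3) to (6.2, 6.1), a distance of √(4.3² + 2.8²) ≈ 5.1.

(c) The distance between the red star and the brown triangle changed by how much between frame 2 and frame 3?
-0.3

Distance in frame 2: 3.2. Distance in frame 3: 2.9.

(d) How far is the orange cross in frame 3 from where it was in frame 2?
1.2

The orange cross moved from (7.1, 5.1) to (7.2, 6.3), a distance of √(0.1² + 1.2²) ≈ 1.2.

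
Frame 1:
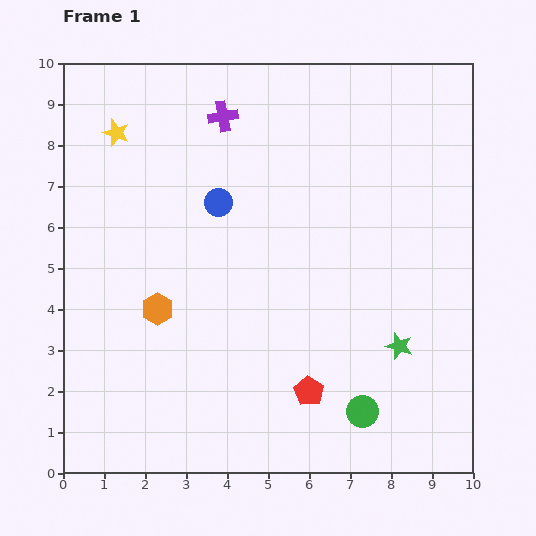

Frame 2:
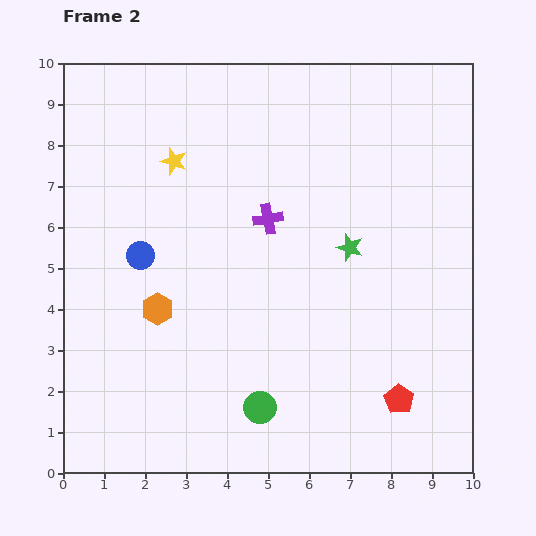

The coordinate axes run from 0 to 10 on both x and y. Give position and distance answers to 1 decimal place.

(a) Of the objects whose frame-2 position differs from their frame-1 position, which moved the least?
the yellow star

(moved 1.6)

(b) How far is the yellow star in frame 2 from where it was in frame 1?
1.6

The yellow star moved from (1.3, 8.3) to (2.7, 7.6), a distance of √(1.4² + 0.7²) ≈ 1.6.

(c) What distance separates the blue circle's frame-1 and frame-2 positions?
2.3

The blue circle moved from (3.8, 6.6) to (1.9, 5.3), a distance of √(1.9² + 1.3²) ≈ 2.3.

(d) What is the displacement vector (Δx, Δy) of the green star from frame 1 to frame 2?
(-1.2, 2.4)

The green star was at (8.2, 3.1) in frame 1 and (7.0, 5.5) in frame 2.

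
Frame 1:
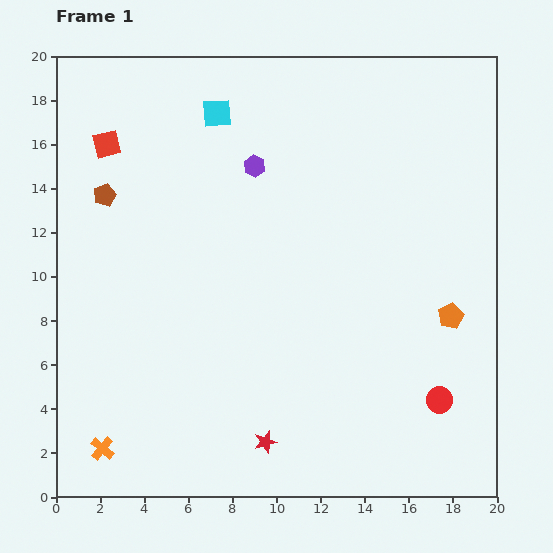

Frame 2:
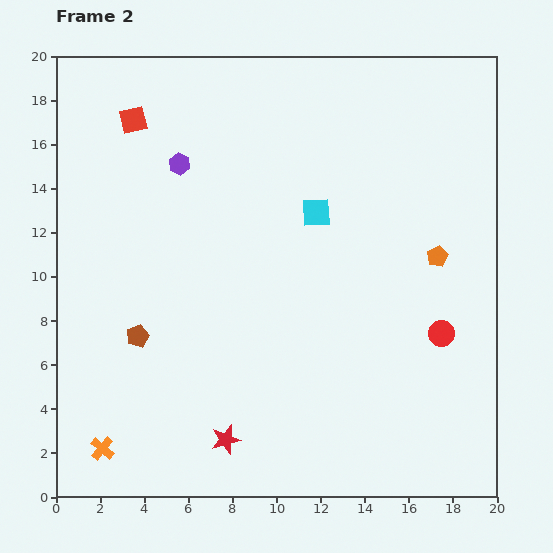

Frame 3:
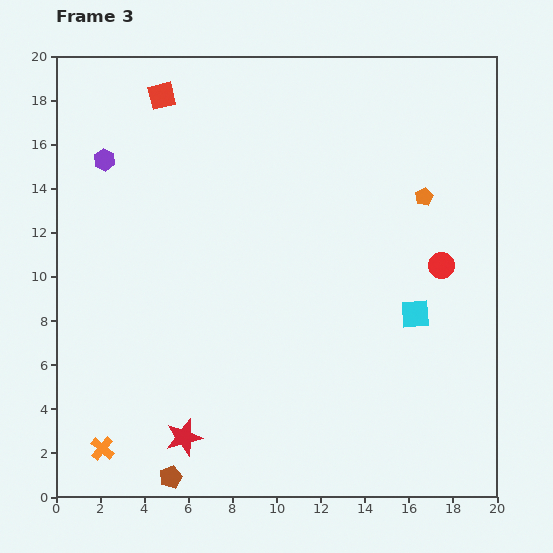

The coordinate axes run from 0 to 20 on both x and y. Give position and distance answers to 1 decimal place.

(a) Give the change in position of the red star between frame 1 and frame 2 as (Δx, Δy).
(-1.8, 0.1)

The red star was at (9.5, 2.5) in frame 1 and (7.7, 2.6) in frame 2.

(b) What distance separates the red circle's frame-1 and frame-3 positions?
6.1

The red circle moved from (17.4, 4.4) to (17.5, 10.5), a distance of √(0.1² + 6.1²) ≈ 6.1.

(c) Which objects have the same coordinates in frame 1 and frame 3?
the orange cross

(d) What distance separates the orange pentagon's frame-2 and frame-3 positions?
2.8

The orange pentagon moved from (17.3, 10.9) to (16.7, 13.6), a distance of √(0.6² + 2.7²) ≈ 2.8.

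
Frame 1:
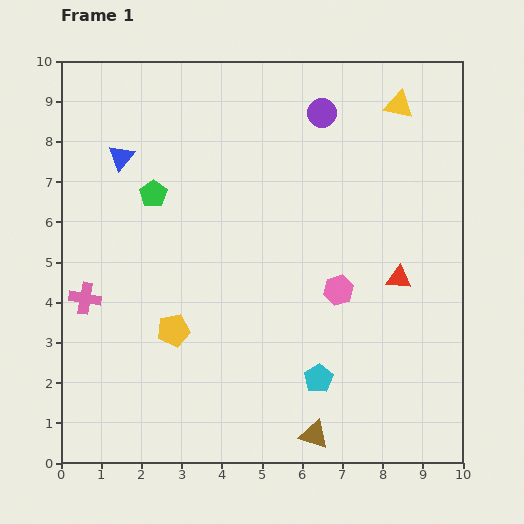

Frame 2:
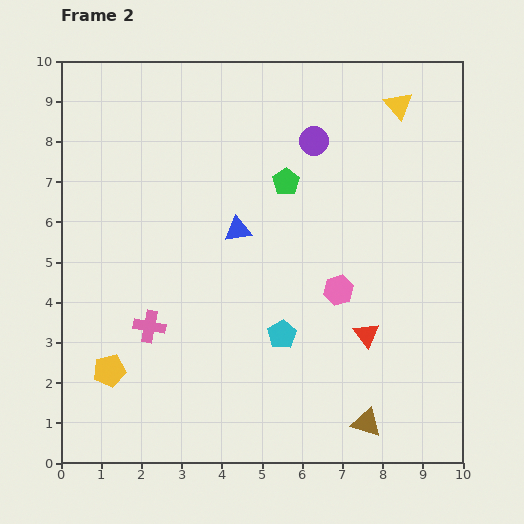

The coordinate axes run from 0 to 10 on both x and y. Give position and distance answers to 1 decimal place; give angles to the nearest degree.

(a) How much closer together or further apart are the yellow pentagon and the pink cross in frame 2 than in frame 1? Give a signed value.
-0.8

Distance in frame 1: 2.3. Distance in frame 2: 1.5.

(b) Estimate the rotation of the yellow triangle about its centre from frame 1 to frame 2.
37° clockwise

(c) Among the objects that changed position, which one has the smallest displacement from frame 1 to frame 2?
the purple circle

(moved 0.7)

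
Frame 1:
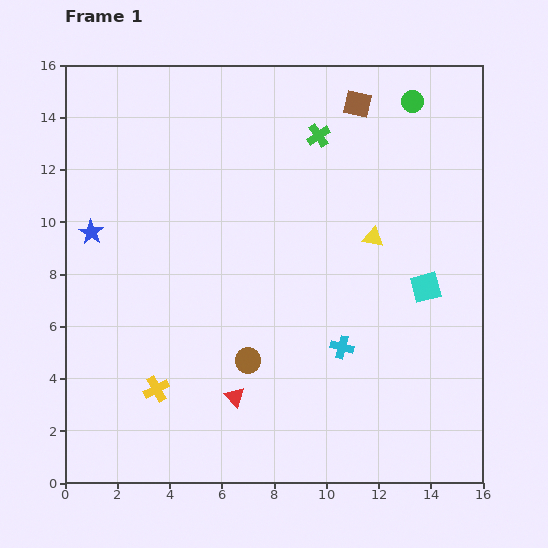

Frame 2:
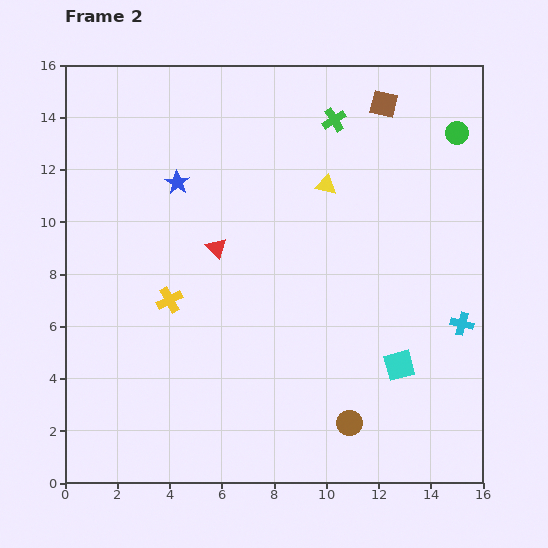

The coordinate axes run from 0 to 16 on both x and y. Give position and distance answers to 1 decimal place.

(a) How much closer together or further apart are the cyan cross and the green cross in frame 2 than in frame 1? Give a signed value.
+1.1

Distance in frame 1: 8.1. Distance in frame 2: 9.2.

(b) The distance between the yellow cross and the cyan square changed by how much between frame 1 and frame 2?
-1.9

Distance in frame 1: 11.0. Distance in frame 2: 9.1.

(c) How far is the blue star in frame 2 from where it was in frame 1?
3.8

The blue star moved from (1.0, 9.6) to (4.3, 11.5), a distance of √(3.3² + 1.9²) ≈ 3.8.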